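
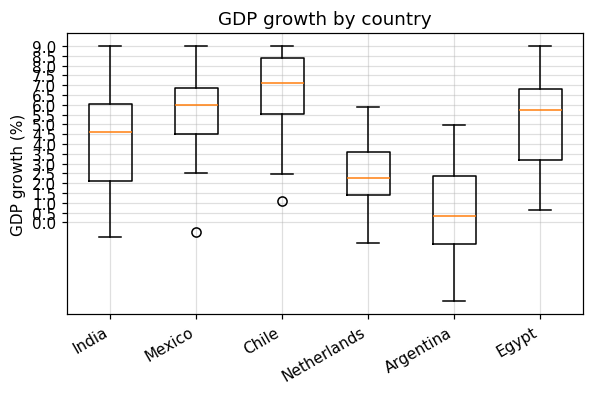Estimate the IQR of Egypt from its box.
≈ 4.0

Q3 ≈ 7.0, Q1 ≈ 3.0; IQR ≈ 4.0.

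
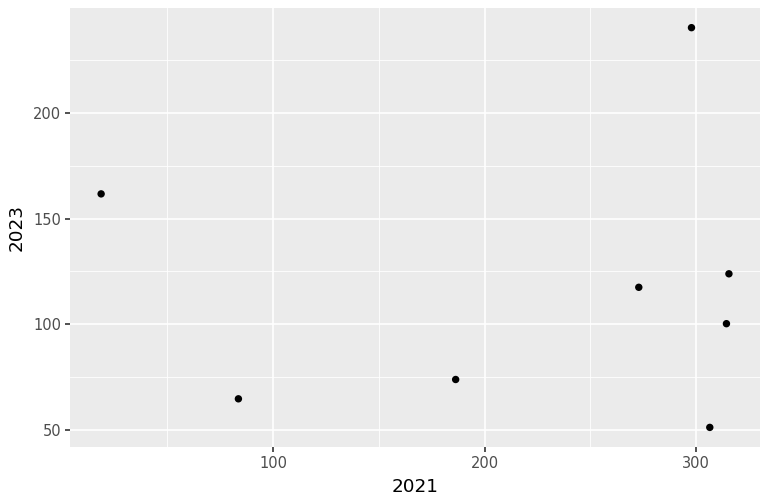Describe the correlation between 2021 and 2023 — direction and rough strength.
Points are roughly uncorrelated; weak (|r| ≈ 0.1).

no clear correlation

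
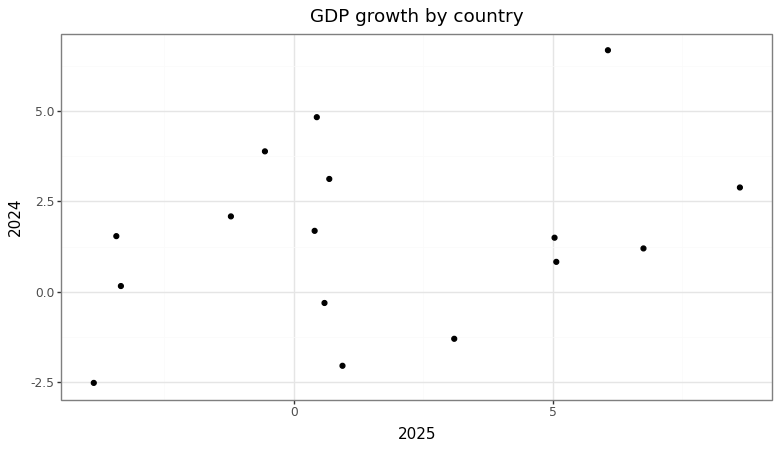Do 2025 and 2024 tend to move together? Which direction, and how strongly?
Points are positively correlated; weak (|r| ≈ 0.3).

positive, weak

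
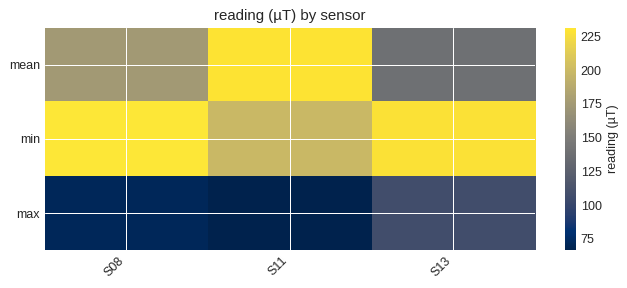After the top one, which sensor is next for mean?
Top 3 for mean: S11 ≈ 220, S08 ≈ 180, S13 ≈ 140.

S08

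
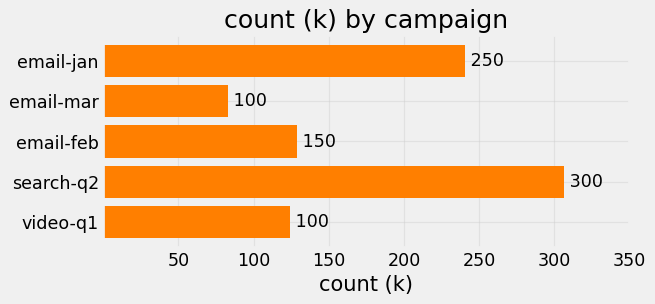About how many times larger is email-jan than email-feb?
≈ 1.67×

email-jan ≈ 250, email-feb ≈ 150; 250/150 ≈ 1.67.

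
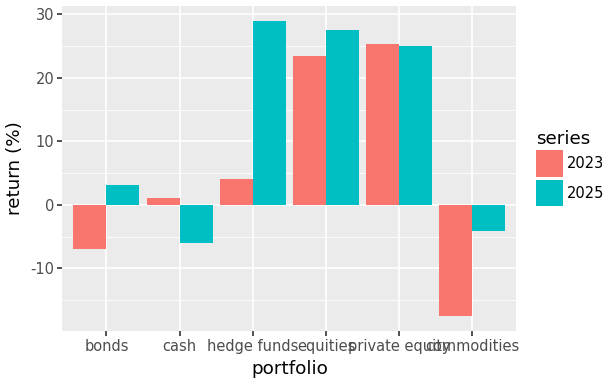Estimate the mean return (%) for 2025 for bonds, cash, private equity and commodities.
(5 + -5 + 25 + -5) / 4 ≈ 5.

≈ 5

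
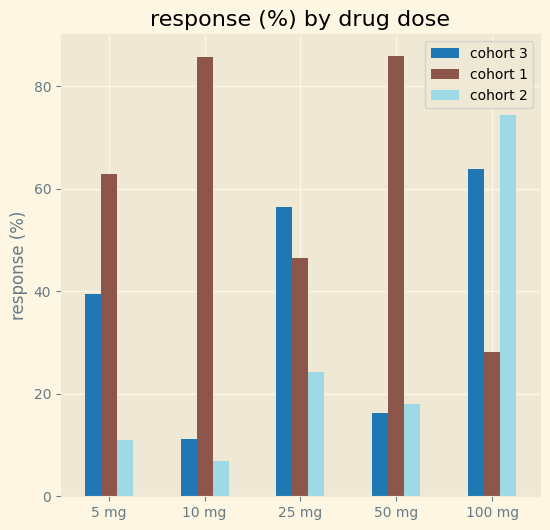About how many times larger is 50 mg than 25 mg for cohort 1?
≈ 1.8×

50 mg ≈ 90, 25 mg ≈ 50; 90/50 ≈ 1.8.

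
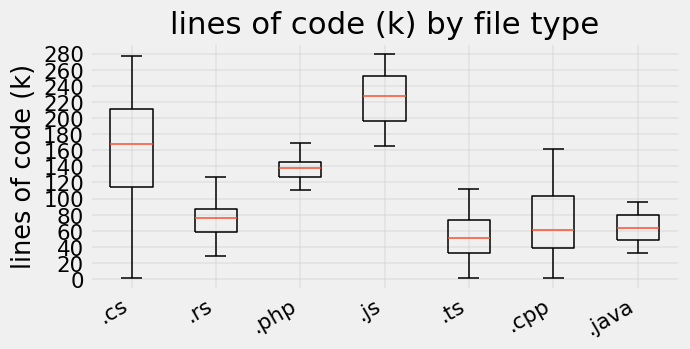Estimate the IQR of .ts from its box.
≈ 40

Q3 ≈ 80, Q1 ≈ 40; IQR ≈ 40.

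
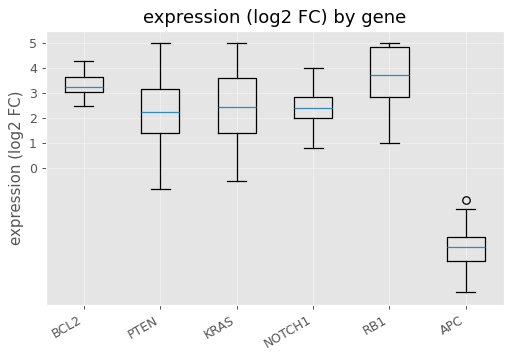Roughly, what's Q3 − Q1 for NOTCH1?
Q3 ≈ 3, Q1 ≈ 2; IQR ≈ 1.

≈ 1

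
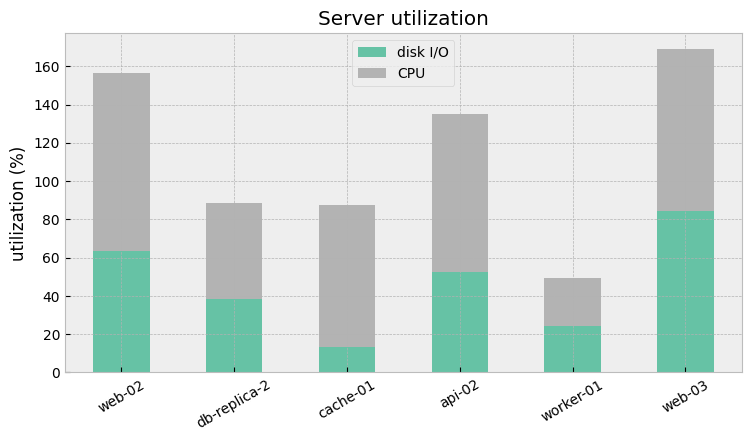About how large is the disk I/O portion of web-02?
disk I/O top ≈ 60, bottom ≈ 0; segment ≈ 60.

≈ 60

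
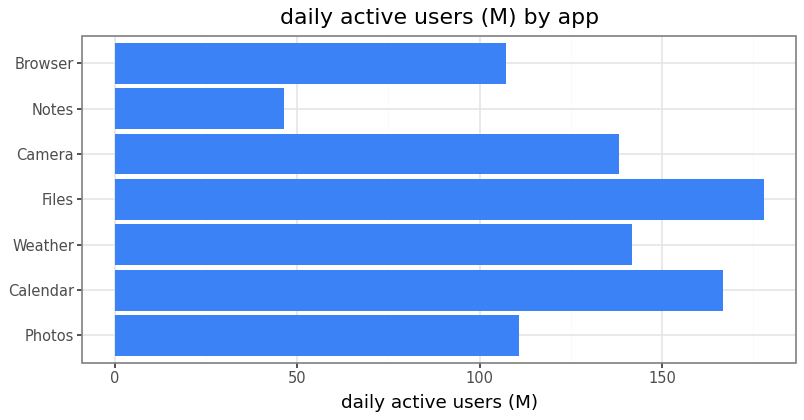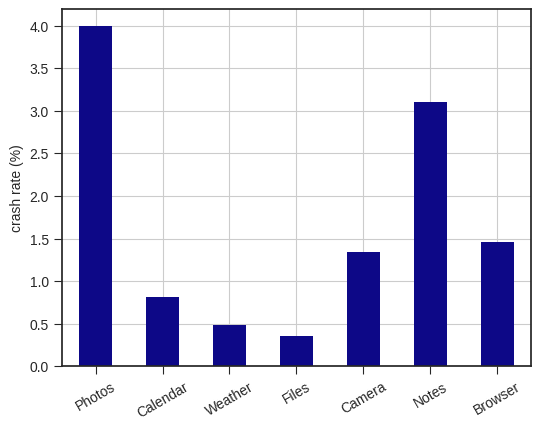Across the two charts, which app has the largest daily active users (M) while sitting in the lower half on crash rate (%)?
Chart 2 median crash rate (%) ≈ 1.5; below-median apps: Calendar, Weather, Files. Among those, Files has the highest daily active users (M) (≈ 180).

Files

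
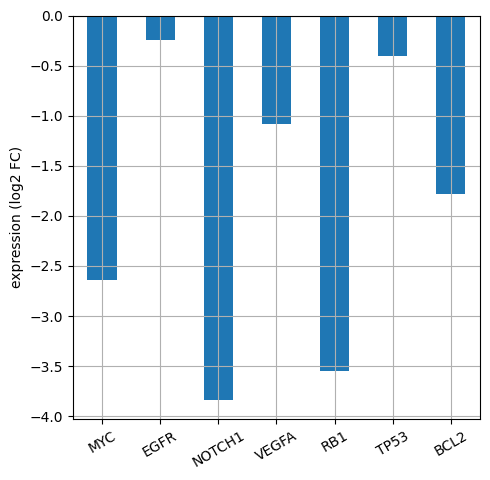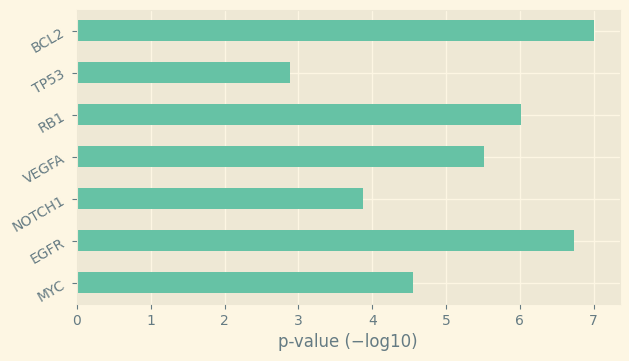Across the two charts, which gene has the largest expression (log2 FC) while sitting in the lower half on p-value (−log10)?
Chart 2 median p-value (−log10) ≈ 6; below-median genes: MYC, NOTCH1, TP53. Among those, TP53 has the highest expression (log2 FC) (≈ 0).

TP53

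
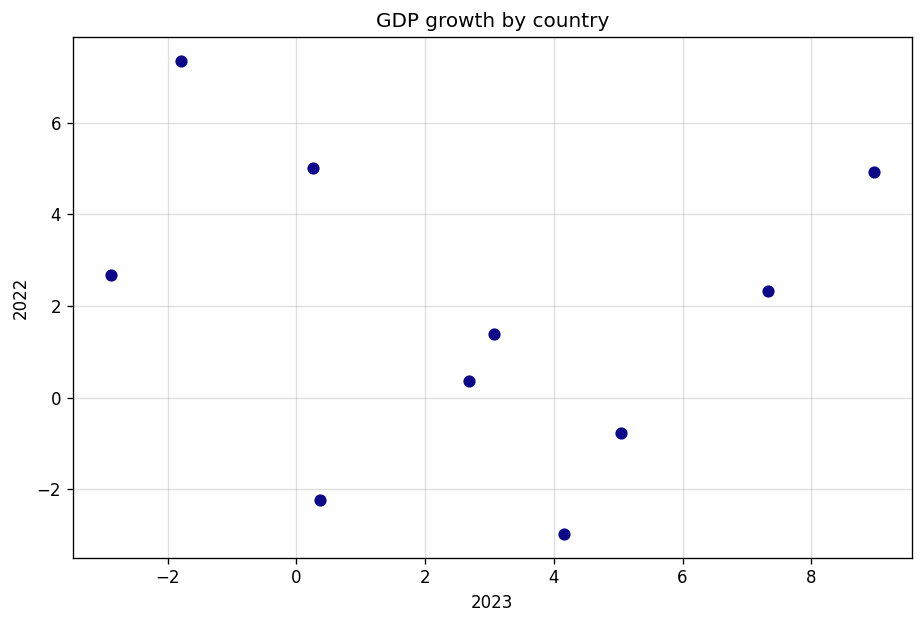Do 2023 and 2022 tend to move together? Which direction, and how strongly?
no clear correlation

Points are roughly uncorrelated; weak (|r| ≈ 0.2).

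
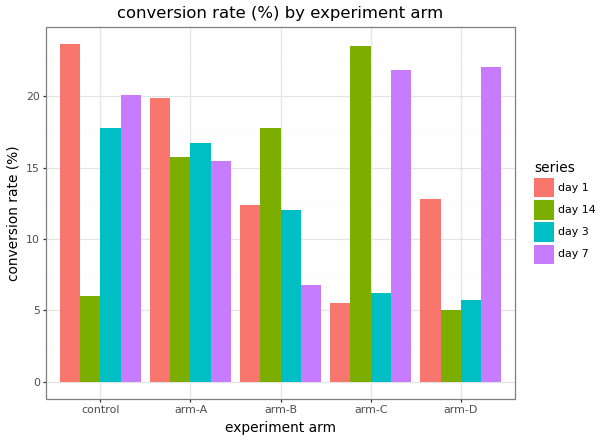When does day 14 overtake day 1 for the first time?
arm-B

arm-A: day 14 ≈ 16 vs day 1 ≈ 20 (not yet); arm-B: day 14 ≈ 18 vs day 1 ≈ 12 (first crossover).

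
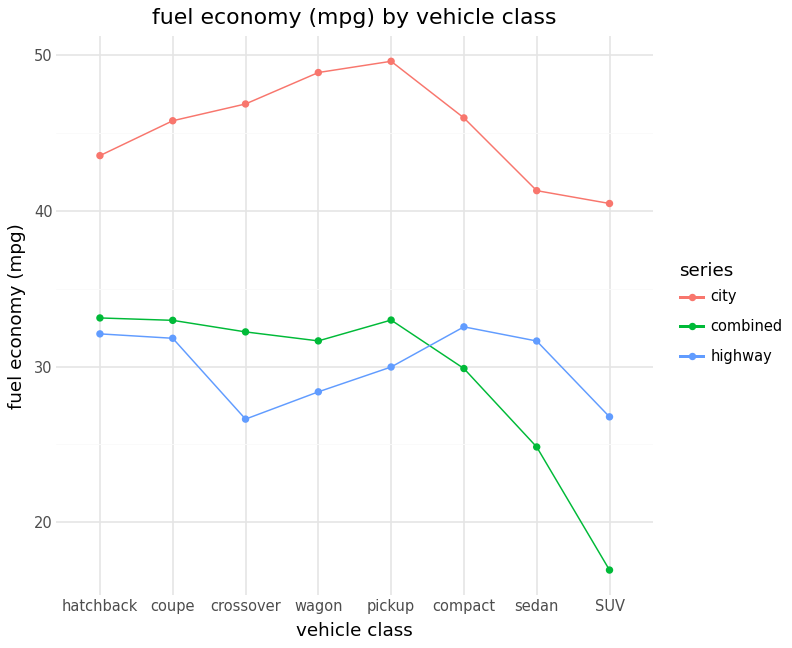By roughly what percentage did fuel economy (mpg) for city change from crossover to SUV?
≈ -11.1%

crossover ≈ 45, SUV ≈ 40; (40 − 45) / 45 ≈ -11.1%.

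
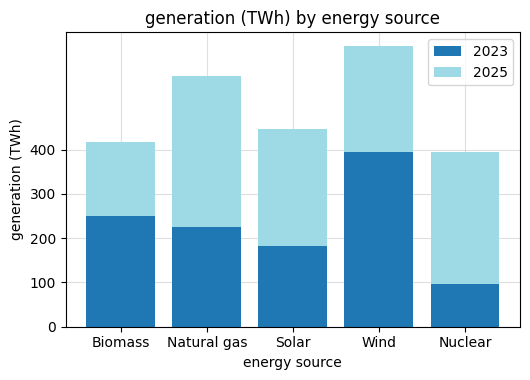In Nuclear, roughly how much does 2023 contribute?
2023 top ≈ 100, bottom ≈ 0; segment ≈ 100.

≈ 100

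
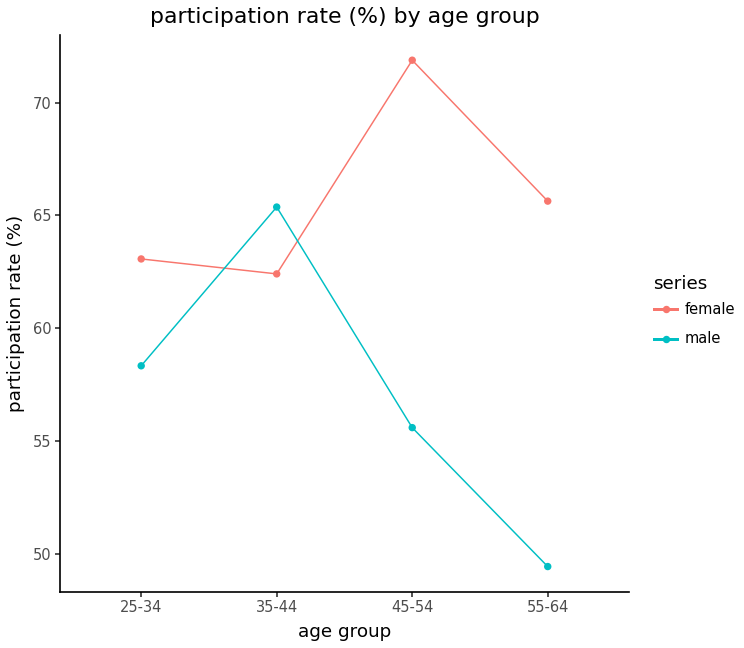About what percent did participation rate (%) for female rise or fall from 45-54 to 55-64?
≈ -8.3%

45-54 ≈ 72, 55-64 ≈ 66; (66 − 72) / 72 ≈ -8.3%.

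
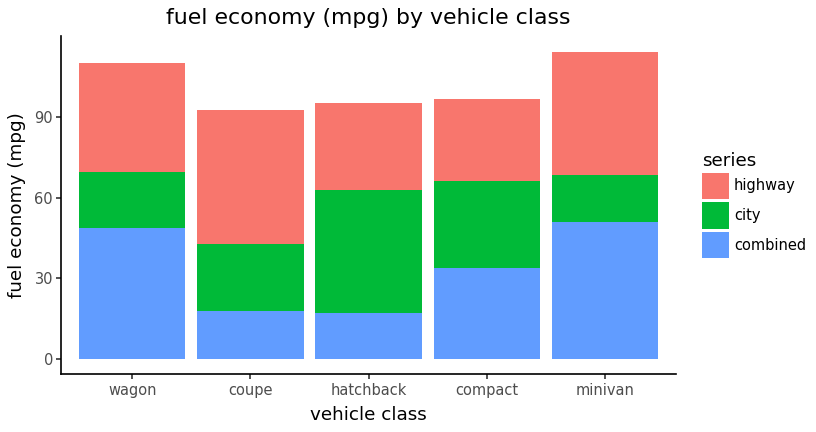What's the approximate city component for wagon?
city top ≈ 70, bottom ≈ 50; segment ≈ 20.

≈ 20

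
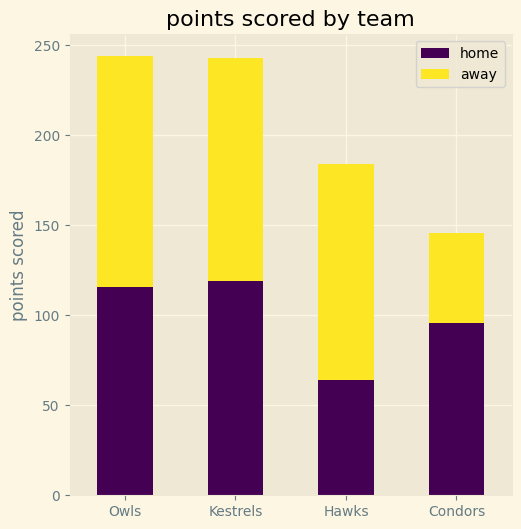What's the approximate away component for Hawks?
away top ≈ 175, bottom ≈ 75; segment ≈ 100.

≈ 100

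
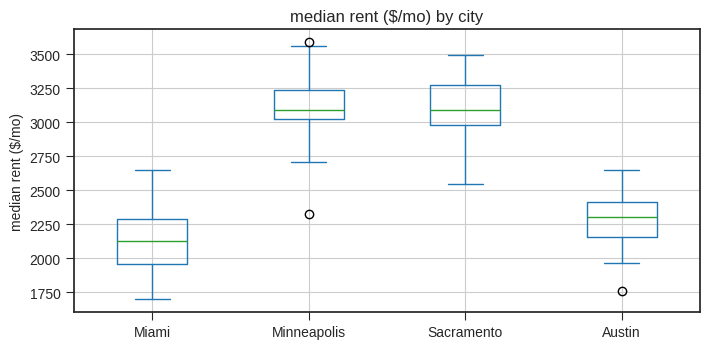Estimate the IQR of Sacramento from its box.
≈ 300

Q3 ≈ 3300, Q1 ≈ 3000; IQR ≈ 300.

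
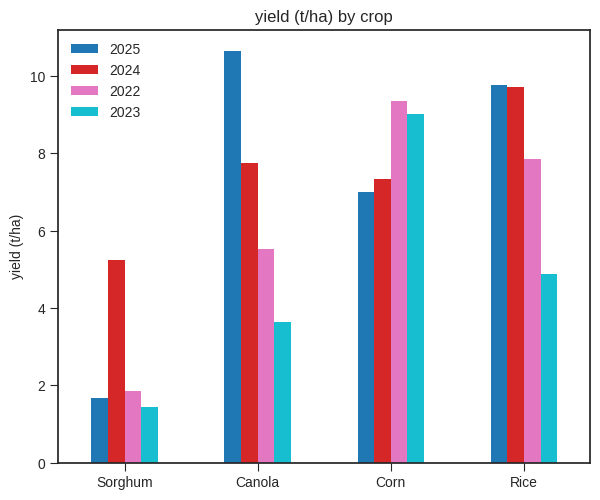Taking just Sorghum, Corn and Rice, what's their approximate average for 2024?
(5 + 7 + 10) / 3 ≈ 7.

≈ 7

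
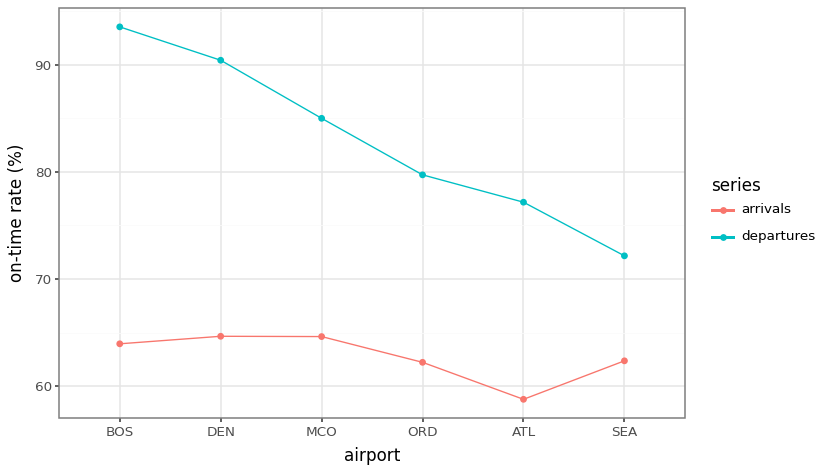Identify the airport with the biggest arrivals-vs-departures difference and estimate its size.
BOS, ≈ 30 %

BOS: arrivals ≈ 65, departures ≈ 95 → gap ≈ 30. Next-largest (DEN) is only ≈ 25.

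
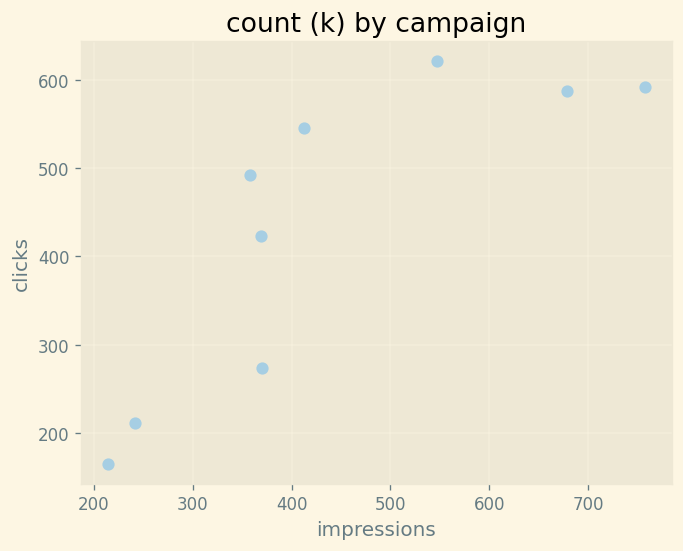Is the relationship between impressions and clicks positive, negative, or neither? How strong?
positive, strong

Points are positively correlated; strong (|r| ≈ 0.8).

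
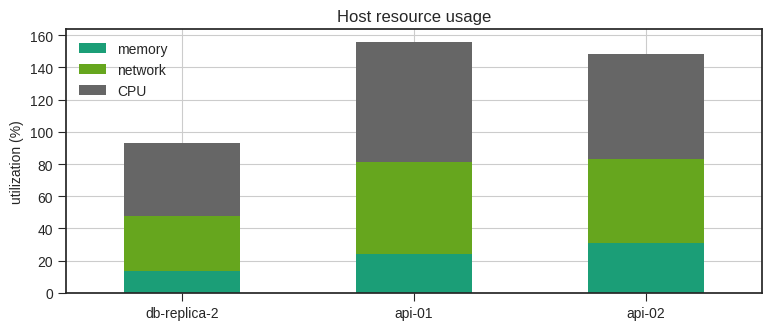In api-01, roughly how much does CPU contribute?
≈ 80

CPU top ≈ 160, bottom ≈ 80; segment ≈ 80.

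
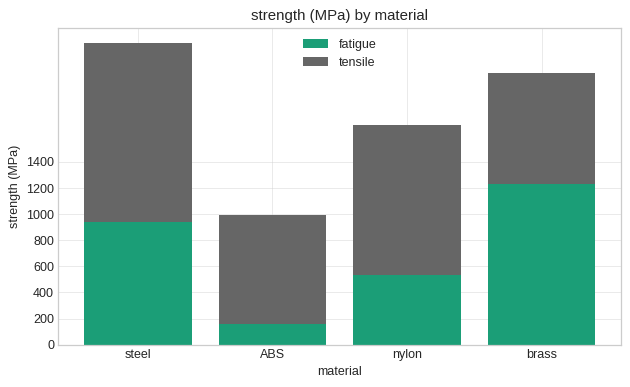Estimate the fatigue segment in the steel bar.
≈ 1000

fatigue top ≈ 1000, bottom ≈ 0; segment ≈ 1000.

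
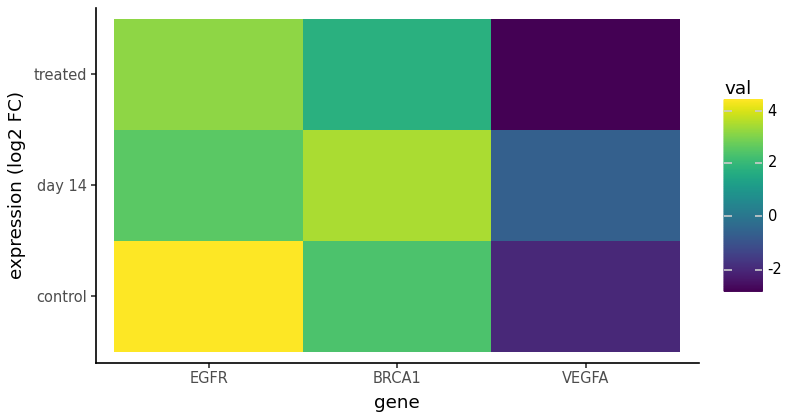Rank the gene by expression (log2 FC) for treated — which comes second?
BRCA1

Top 3 for treated: EGFR ≈ 3, BRCA1 ≈ 2, VEGFA ≈ -3.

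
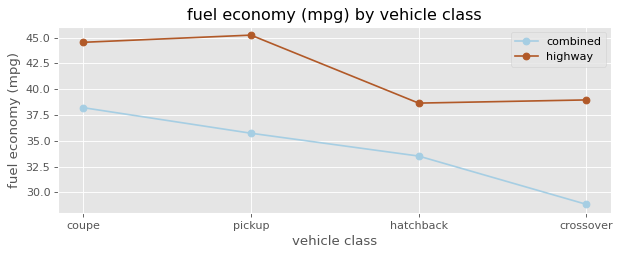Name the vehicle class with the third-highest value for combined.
Top 4 for combined: coupe ≈ 38, pickup ≈ 36, hatchback ≈ 34, crossover ≈ 28.

hatchback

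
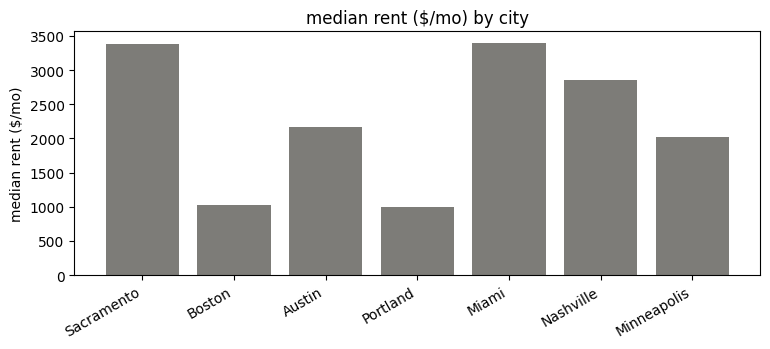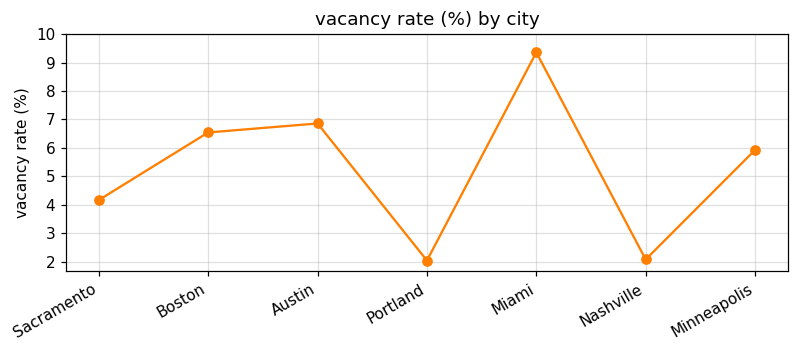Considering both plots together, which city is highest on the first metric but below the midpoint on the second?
Chart 2 median vacancy rate (%) ≈ 6; below-median cities: Sacramento, Portland, Nashville. Among those, Sacramento has the highest median rent ($/mo) (≈ 3500).

Sacramento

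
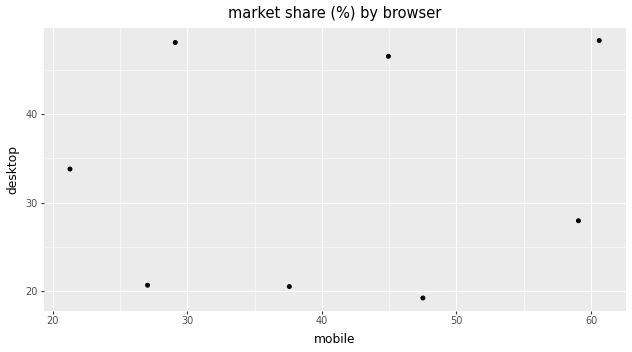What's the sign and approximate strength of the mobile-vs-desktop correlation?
no clear correlation

Points are roughly uncorrelated; weak (|r| ≈ 0.1).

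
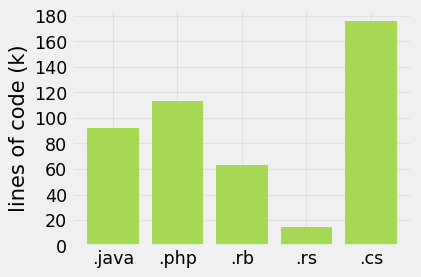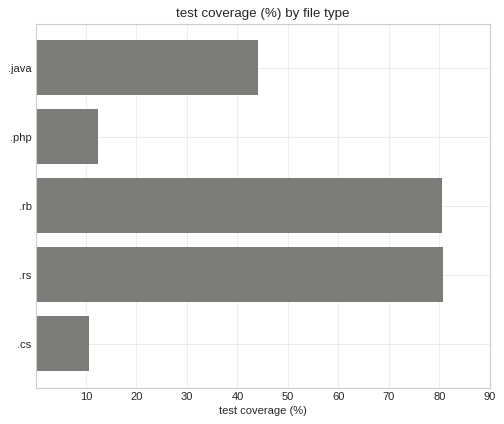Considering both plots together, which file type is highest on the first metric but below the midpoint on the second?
Chart 2 median test coverage (%) ≈ 40; below-median file types: .php, .cs. Among those, .cs has the highest lines of code (k) (≈ 180).

.cs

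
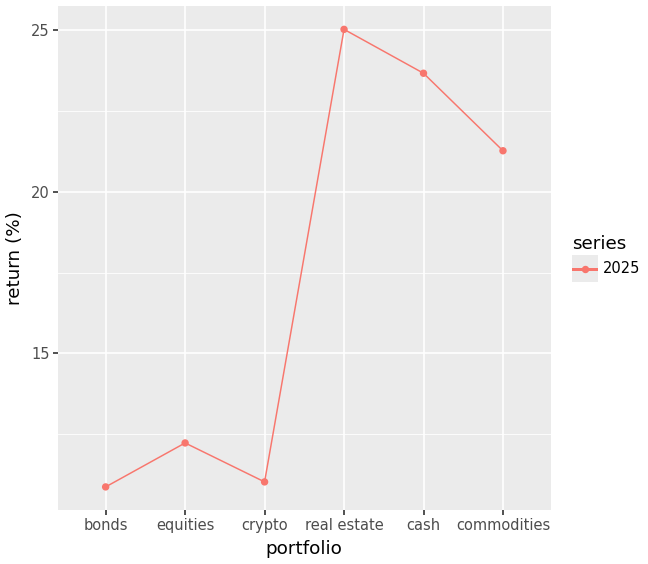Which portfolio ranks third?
Top 4: real estate ≈ 26, cash ≈ 24, commodities ≈ 22, equities ≈ 12.

commodities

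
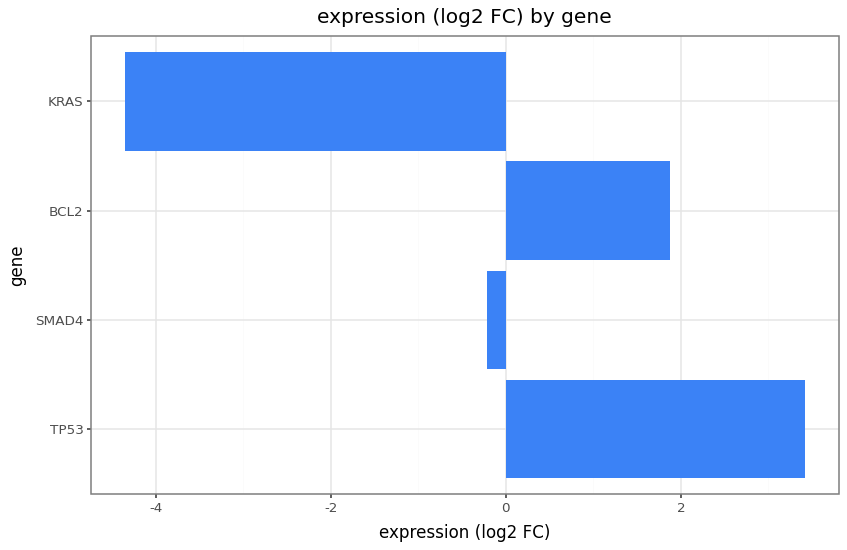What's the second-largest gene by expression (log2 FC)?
Top 3: TP53 ≈ 3, BCL2 ≈ 2, SMAD4 ≈ 0.

BCL2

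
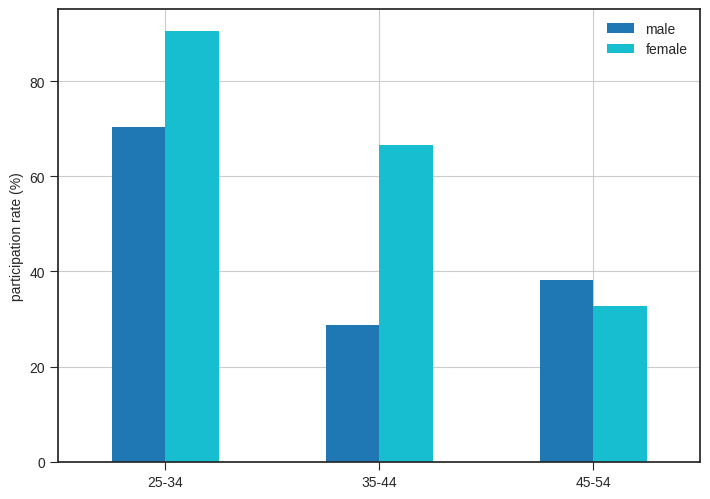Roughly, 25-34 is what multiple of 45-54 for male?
≈ 1.75×

25-34 ≈ 70, 45-54 ≈ 40; 70/40 ≈ 1.75.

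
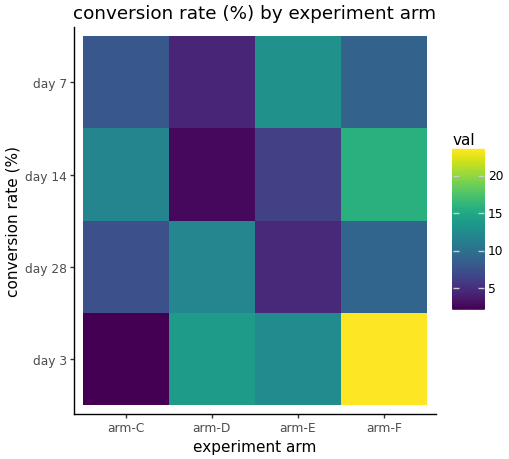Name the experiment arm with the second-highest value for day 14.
arm-C

Top 3 for day 14: arm-F ≈ 16, arm-C ≈ 12, arm-E ≈ 6.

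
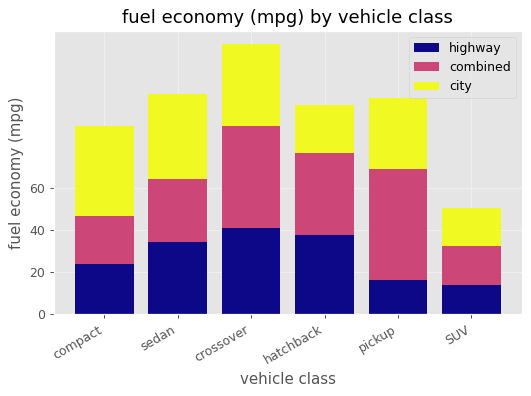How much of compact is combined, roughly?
≈ 20

combined top ≈ 40, bottom ≈ 20; segment ≈ 20.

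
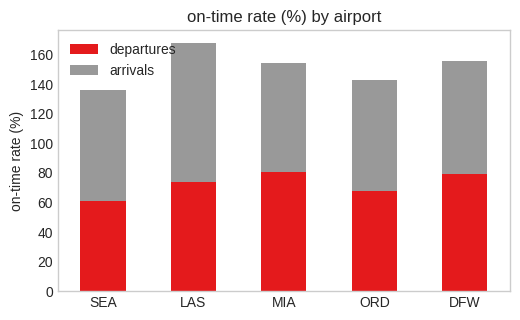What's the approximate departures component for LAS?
≈ 80

departures top ≈ 80, bottom ≈ 0; segment ≈ 80.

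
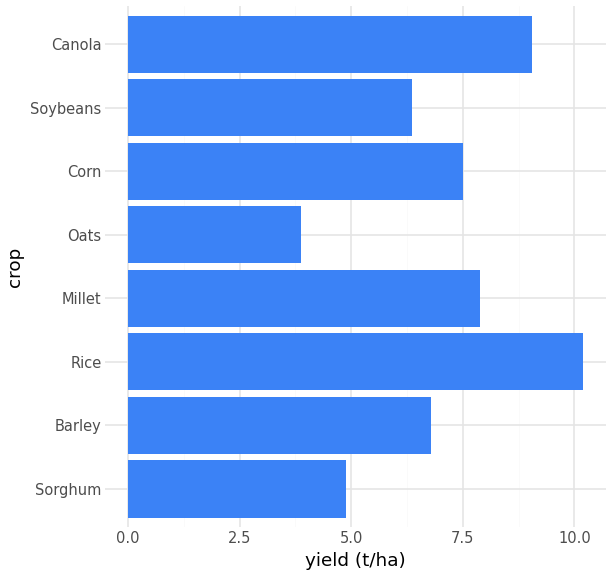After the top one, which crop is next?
Top 3: Rice ≈ 10, Canola ≈ 9, Millet ≈ 8.

Canola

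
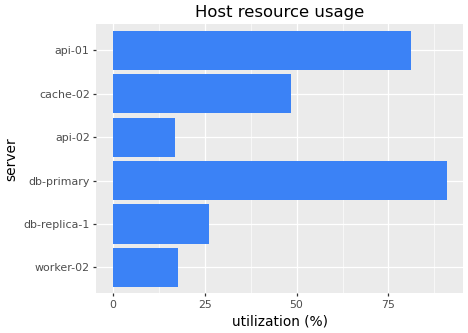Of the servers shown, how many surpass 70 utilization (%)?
Above 70: db-primary, api-01.

2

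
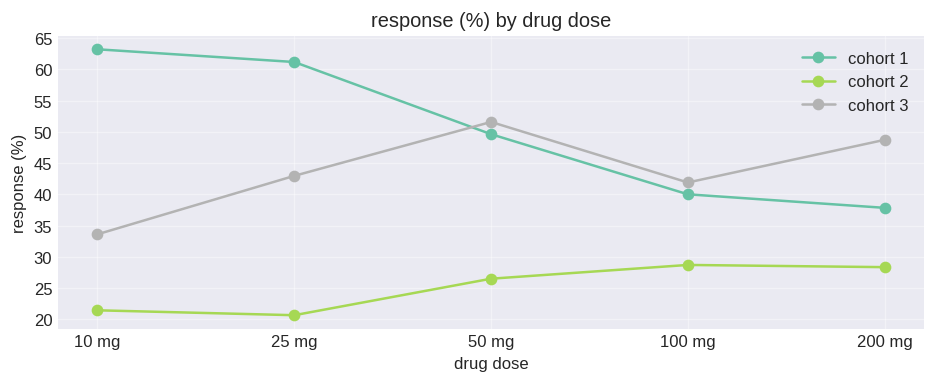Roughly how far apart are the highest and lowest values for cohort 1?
≈ 25

Max 10 mg ≈ 65, min 200 mg ≈ 40; range ≈ 25.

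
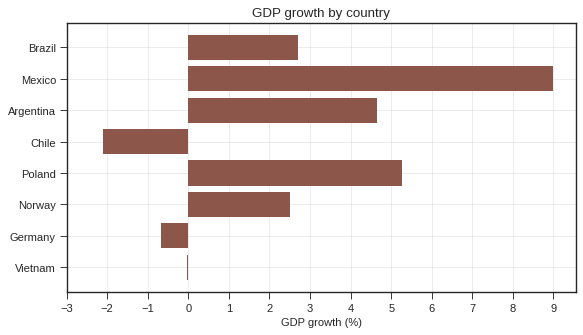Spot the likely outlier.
Mexico ≈ 9; the rest sit between ≈ -2 and ≈ 5.

Mexico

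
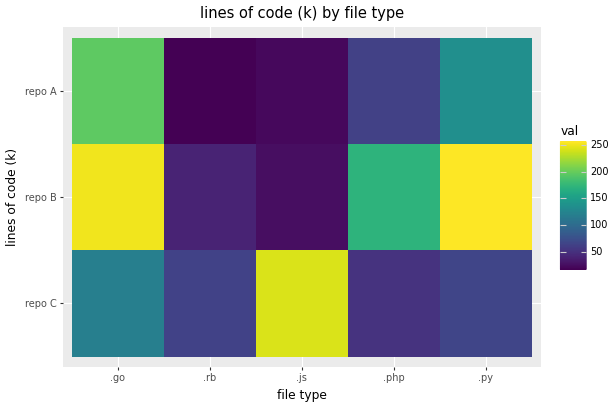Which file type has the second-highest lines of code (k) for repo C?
.go

Top 3 for repo C: .js ≈ 250, .go ≈ 125, .py ≈ 75.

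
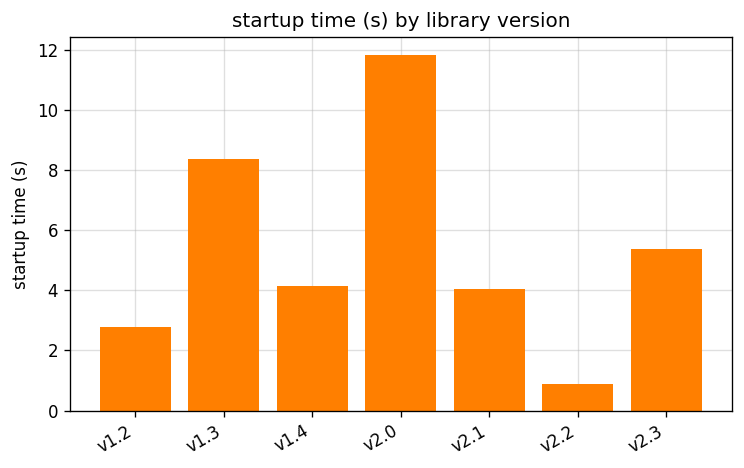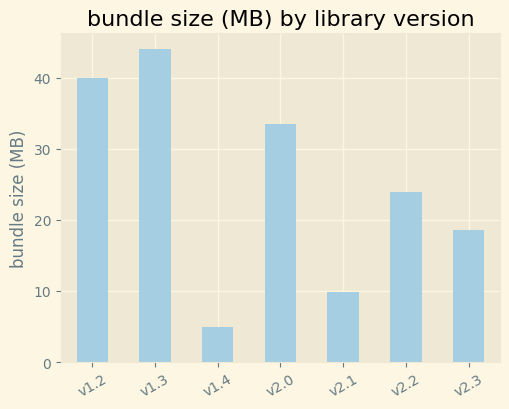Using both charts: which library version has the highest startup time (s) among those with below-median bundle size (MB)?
v2.3

Chart 2 median bundle size (MB) ≈ 25; below-median library versions: v1.4, v2.1, v2.3. Among those, v2.3 has the highest startup time (s) (≈ 6).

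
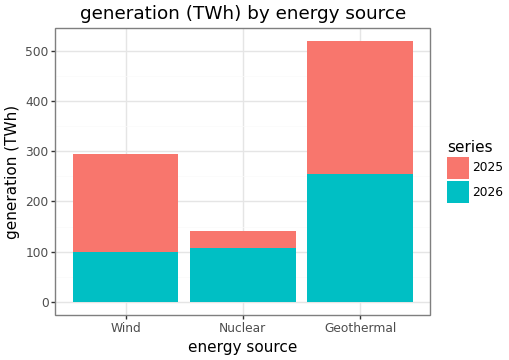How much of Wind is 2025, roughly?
2025 top ≈ 300, bottom ≈ 100; segment ≈ 200.

≈ 200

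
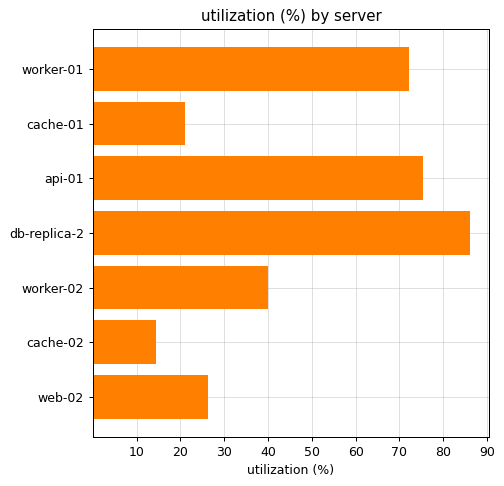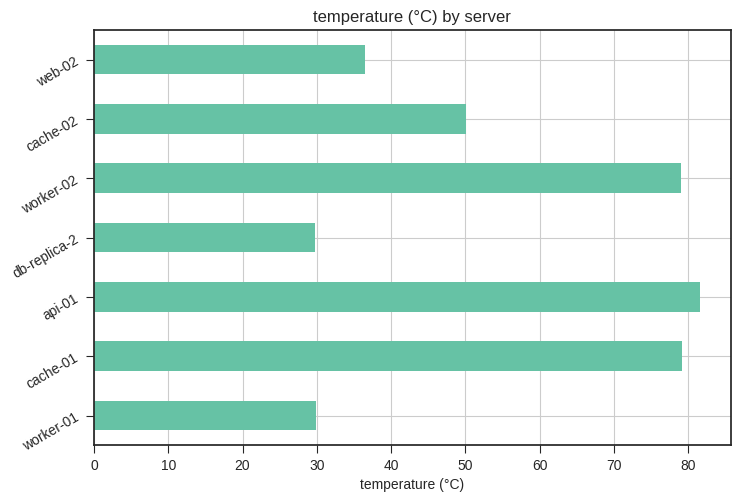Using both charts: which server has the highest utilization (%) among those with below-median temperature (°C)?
db-replica-2

Chart 2 median temperature (°C) ≈ 50; below-median servers: worker-01, db-replica-2, web-02. Among those, db-replica-2 has the highest utilization (%) (≈ 90).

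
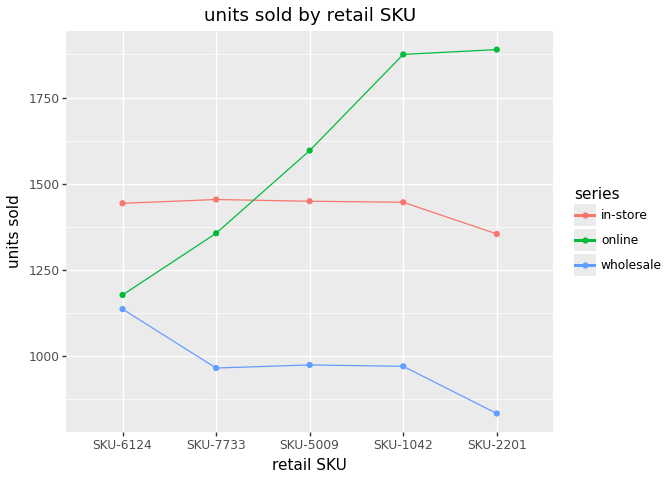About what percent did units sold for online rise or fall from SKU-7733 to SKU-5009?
SKU-7733 ≈ 1400, SKU-5009 ≈ 1600; (1600 − 1400) / 1400 ≈ +14.3%.

≈ +14.3%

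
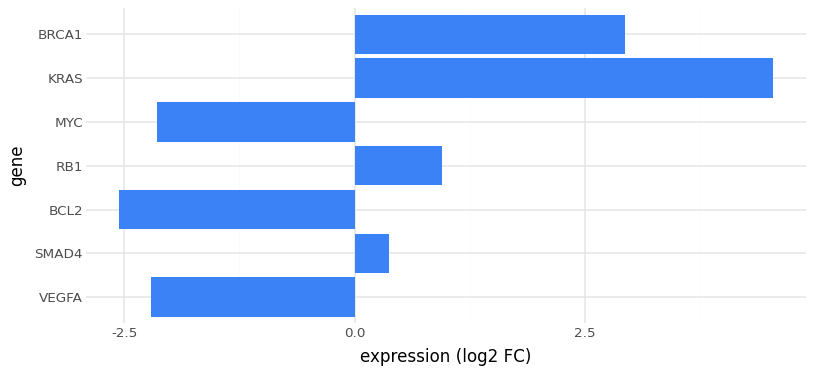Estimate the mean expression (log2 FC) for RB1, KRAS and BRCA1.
≈ 3

(1 + 5 + 3) / 3 ≈ 3.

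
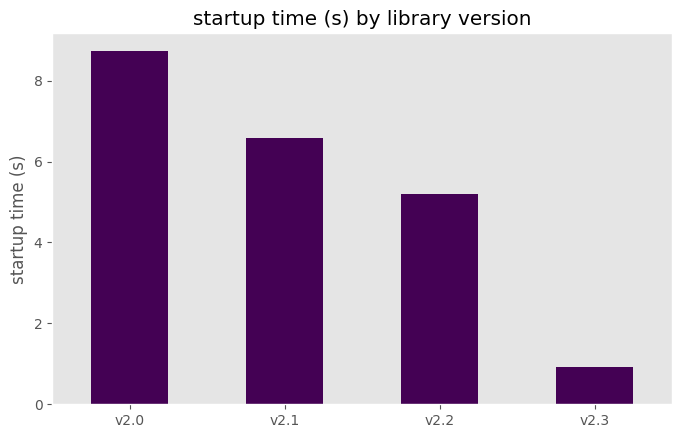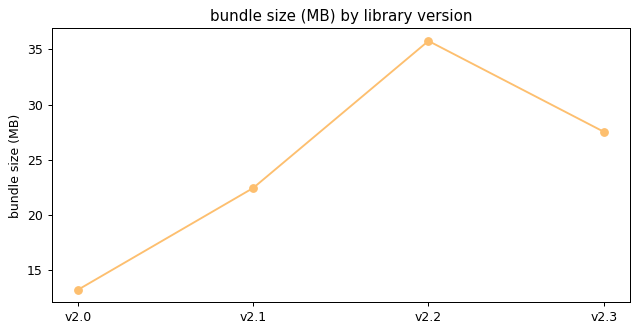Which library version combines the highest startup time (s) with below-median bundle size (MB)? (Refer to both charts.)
Chart 2 median bundle size (MB) ≈ 25; below-median library versions: v2.0, v2.1. Among those, v2.0 has the highest startup time (s) (≈ 9).

v2.0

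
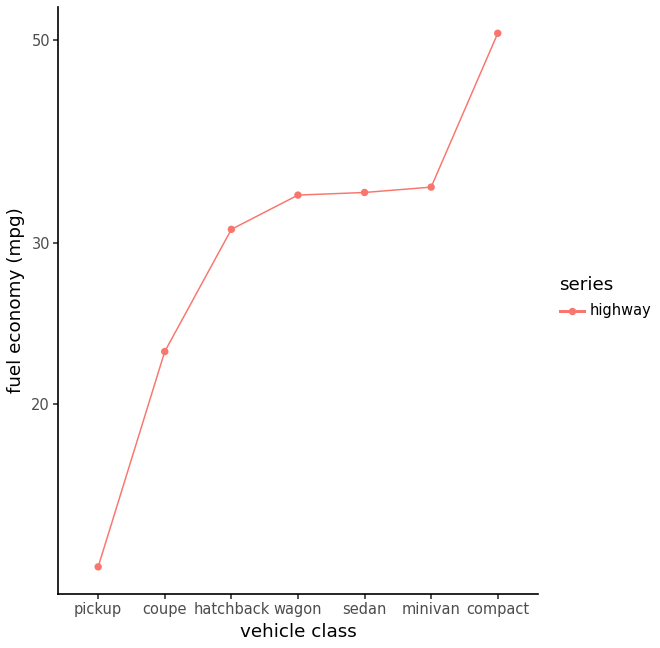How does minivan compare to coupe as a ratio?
minivan ≈ 35, coupe ≈ 25; 35/25 ≈ 1.4.

≈ 1.4×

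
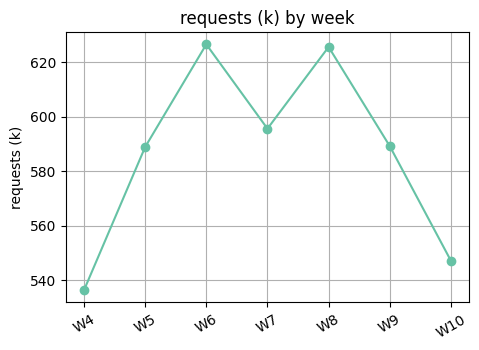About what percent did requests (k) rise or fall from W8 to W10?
≈ -12.7%

W8 ≈ 630, W10 ≈ 550; (550 − 630) / 630 ≈ -12.7%.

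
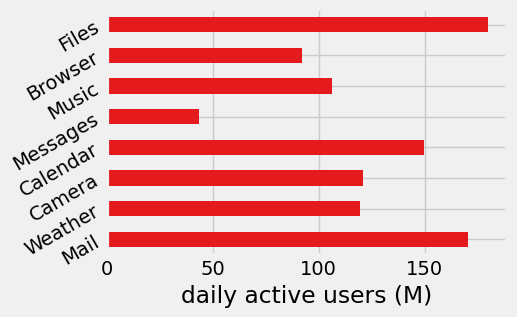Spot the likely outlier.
Messages

Messages ≈ 40; the rest sit between ≈ 100 and ≈ 180.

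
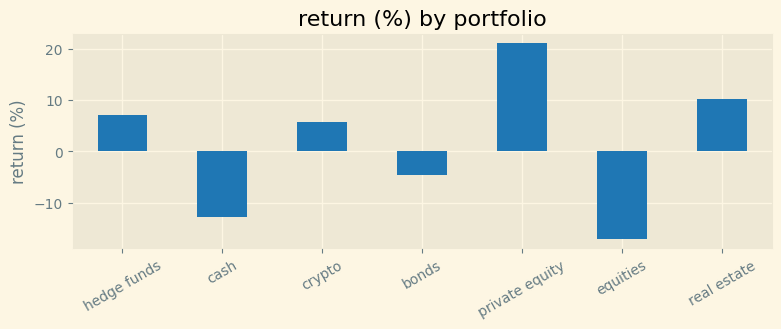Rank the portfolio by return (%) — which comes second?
real estate

Top 3: private equity ≈ 20, real estate ≈ 10, hedge funds ≈ 5.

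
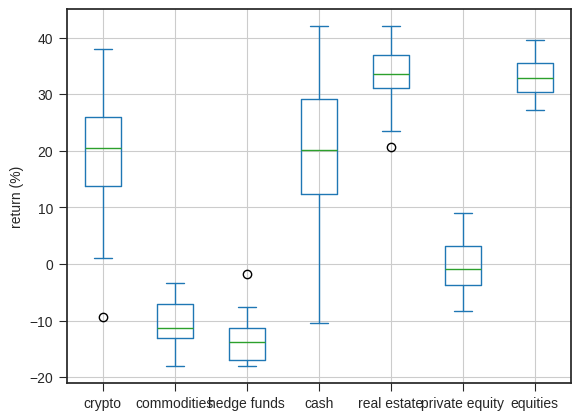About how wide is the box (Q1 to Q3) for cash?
≈ 20

Q3 ≈ 30, Q1 ≈ 10; IQR ≈ 20.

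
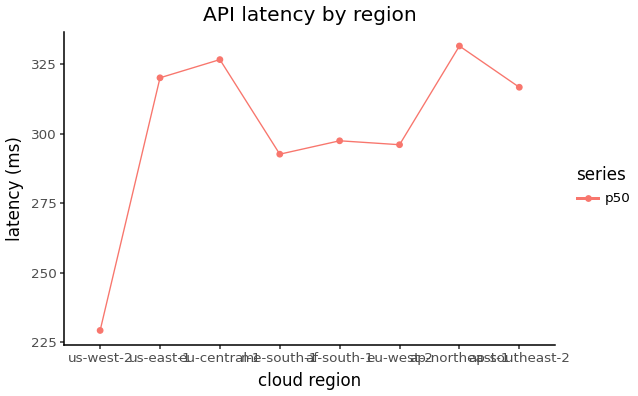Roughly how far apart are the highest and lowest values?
Max ap-northeast-1 ≈ 330, min us-west-2 ≈ 230; range ≈ 100.

≈ 100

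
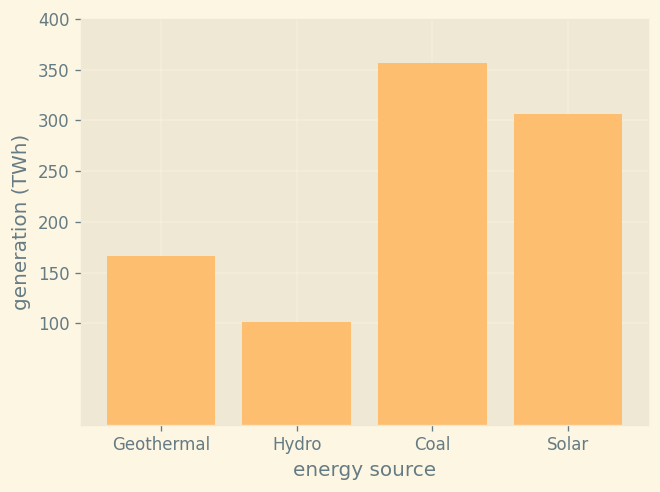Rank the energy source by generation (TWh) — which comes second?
Solar

Top 3: Coal ≈ 350, Solar ≈ 300, Geothermal ≈ 150.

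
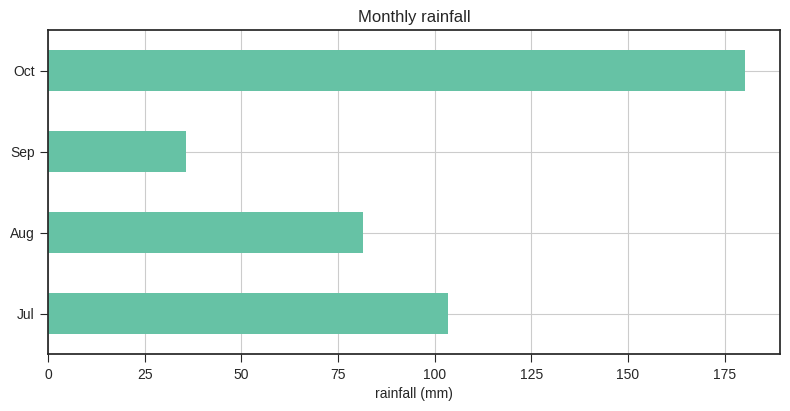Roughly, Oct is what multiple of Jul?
Oct ≈ 180, Jul ≈ 100; 180/100 ≈ 1.8.

≈ 1.8×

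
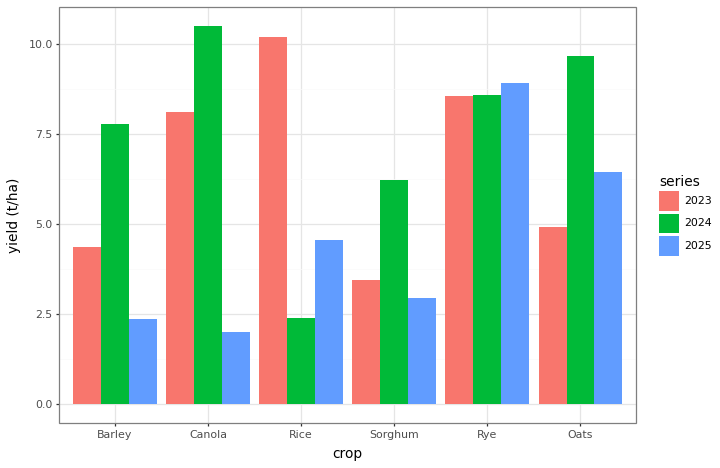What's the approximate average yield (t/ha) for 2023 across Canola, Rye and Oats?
≈ 7

(8 + 9 + 5) / 3 ≈ 7.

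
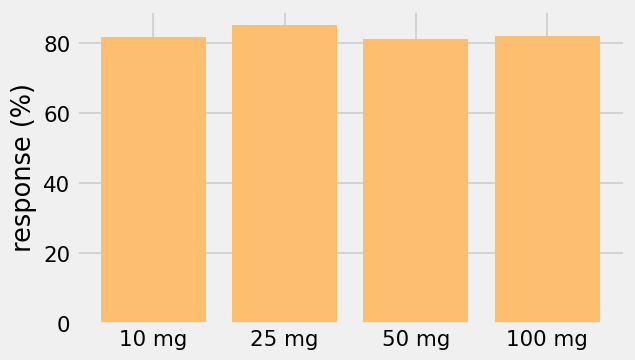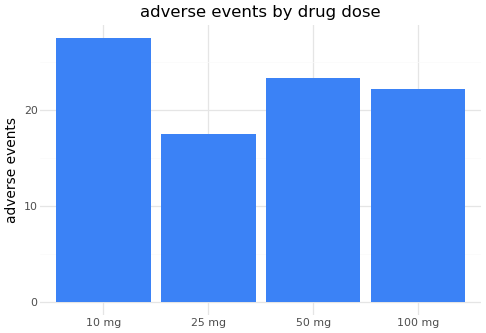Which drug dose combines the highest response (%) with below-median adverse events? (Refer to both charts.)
Chart 2 median adverse events ≈ 25; below-median drug doses: 25 mg, 100 mg. Among those, 25 mg has the highest response (%) (≈ 90).

25 mg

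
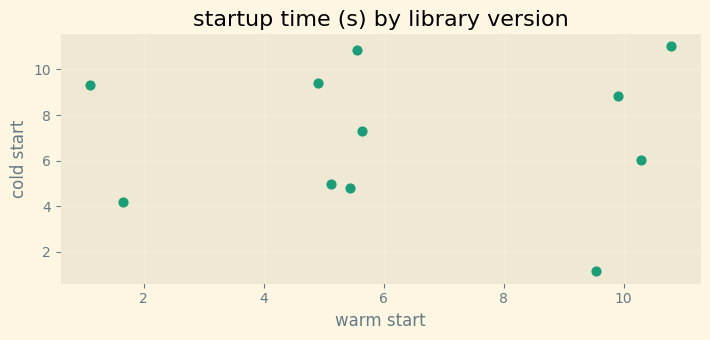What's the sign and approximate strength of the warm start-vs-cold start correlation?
Points are roughly uncorrelated; weak (|r| ≈ 0.0).

no clear correlation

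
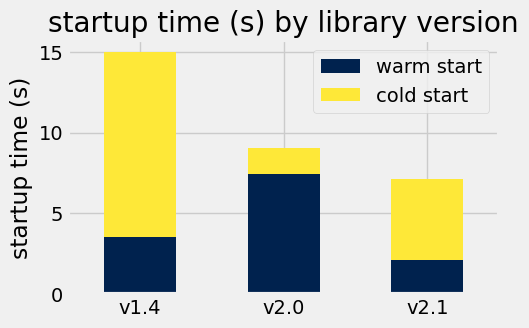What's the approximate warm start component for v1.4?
≈ 4

warm start top ≈ 4, bottom ≈ 0; segment ≈ 4.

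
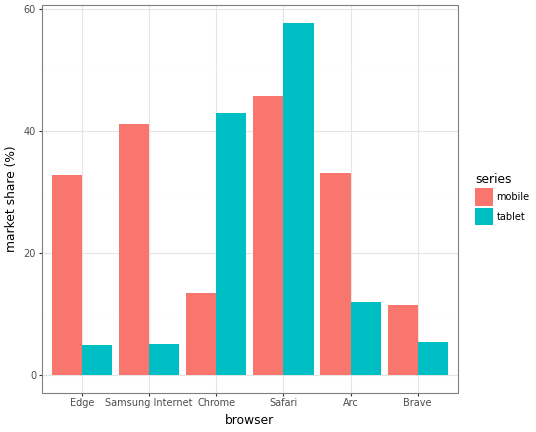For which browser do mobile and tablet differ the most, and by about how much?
Samsung Internet, ≈ 35 %

Samsung Internet: mobile ≈ 40, tablet ≈ 5 → gap ≈ 35. Next-largest (Chrome) is only ≈ 30.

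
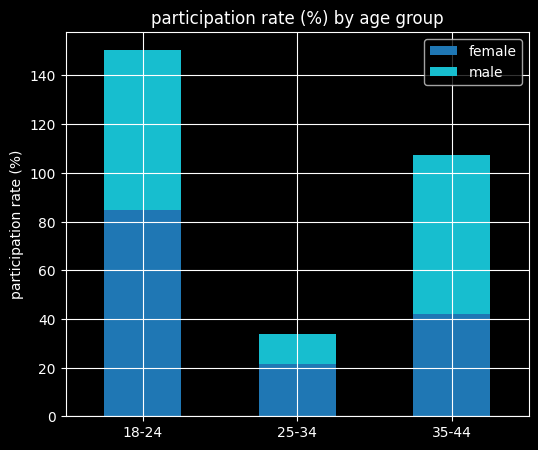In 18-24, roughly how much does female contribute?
female top ≈ 80, bottom ≈ 0; segment ≈ 80.

≈ 80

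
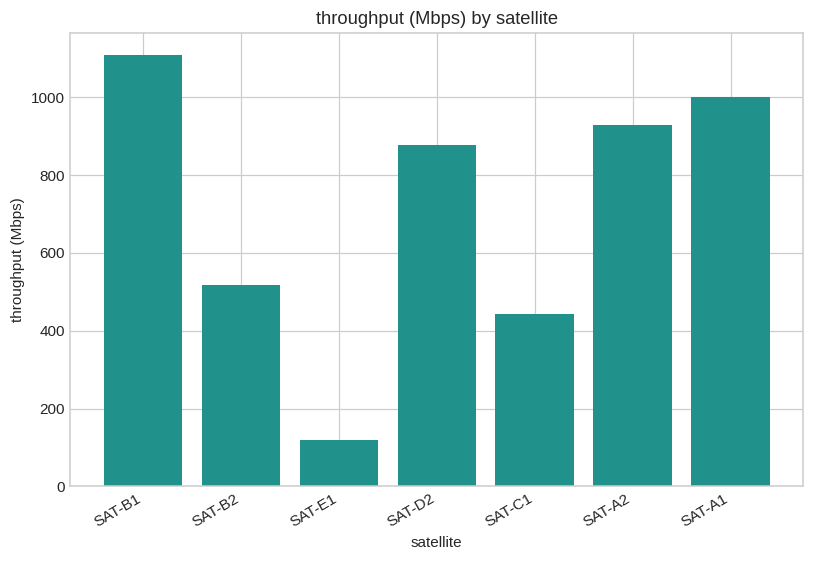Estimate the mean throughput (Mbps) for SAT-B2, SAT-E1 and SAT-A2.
≈ 500

(500 + 100 + 900) / 3 ≈ 500.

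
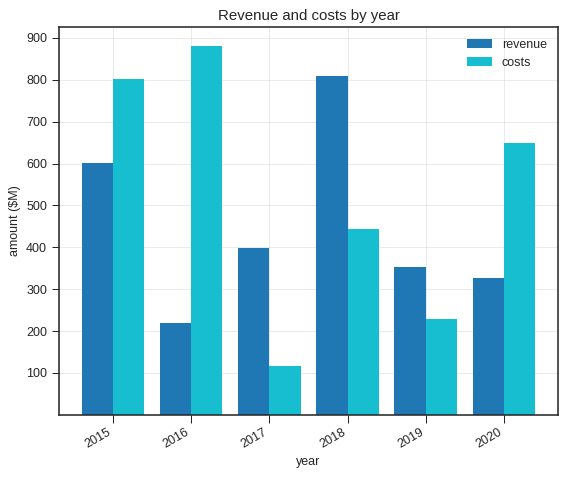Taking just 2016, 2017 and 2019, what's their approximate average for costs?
≈ 400

(900 + 100 + 200) / 3 ≈ 400.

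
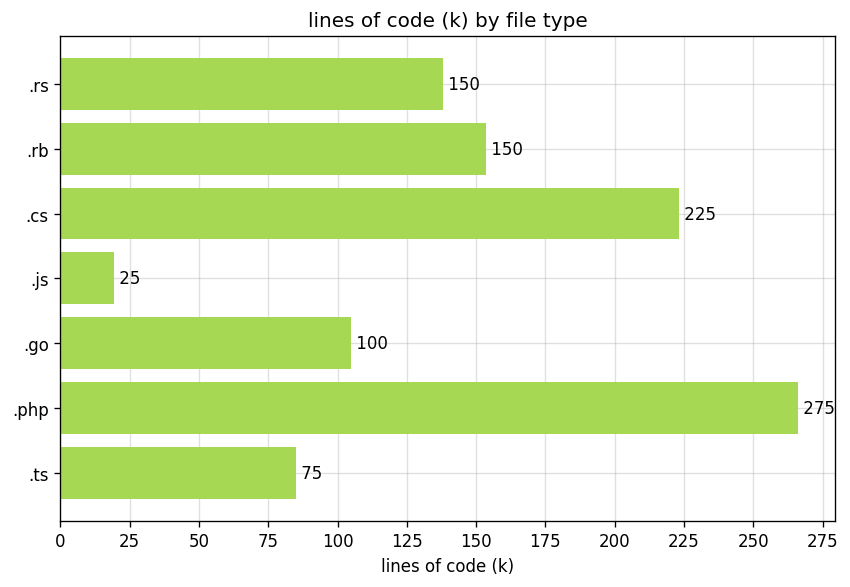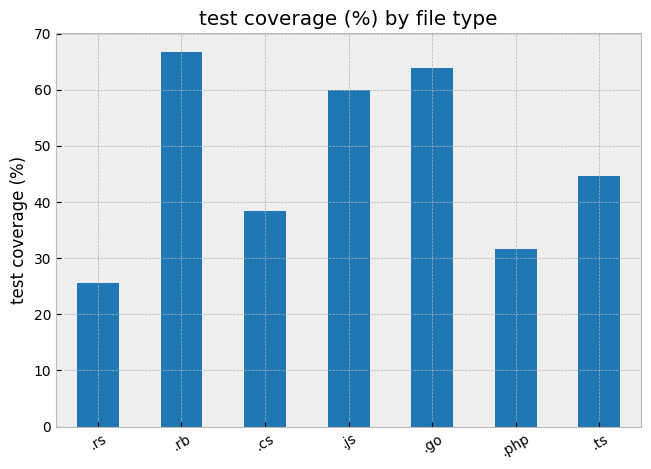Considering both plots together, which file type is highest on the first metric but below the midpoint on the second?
Chart 2 median test coverage (%) ≈ 40; below-median file types: .rs, .cs, .php. Among those, .php has the highest lines of code (k) (≈ 275).

.php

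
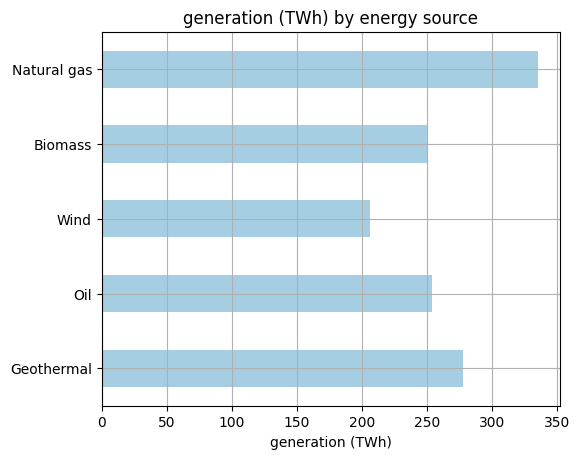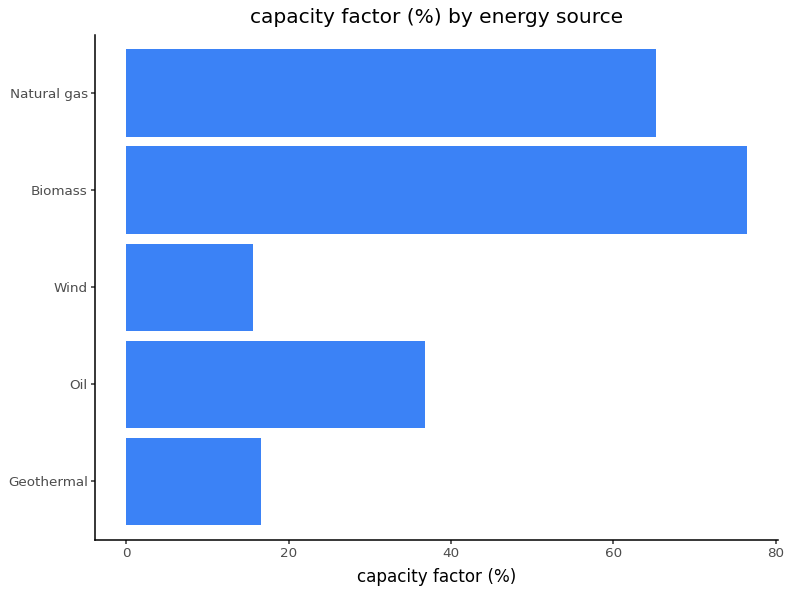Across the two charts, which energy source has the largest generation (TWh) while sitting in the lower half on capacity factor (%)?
Geothermal

Chart 2 median capacity factor (%) ≈ 40; below-median energy sources: Geothermal, Wind. Among those, Geothermal has the highest generation (TWh) (≈ 300).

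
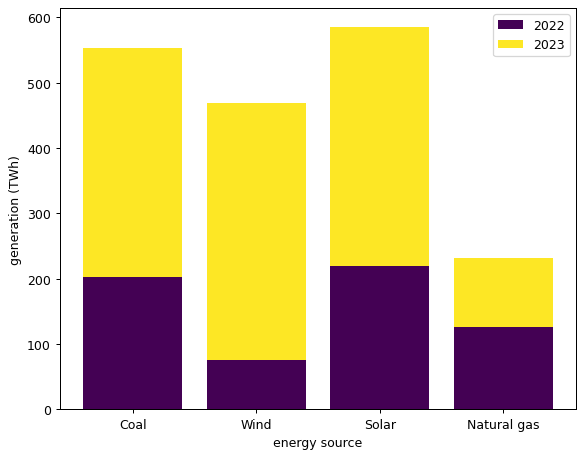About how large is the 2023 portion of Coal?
2023 top ≈ 550, bottom ≈ 200; segment ≈ 350.

≈ 350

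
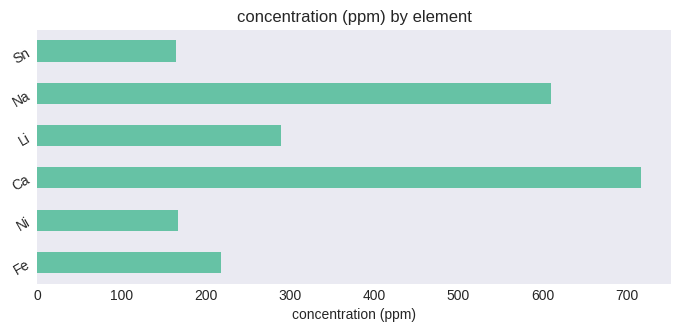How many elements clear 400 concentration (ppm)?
Above 400: Ca, Na.

2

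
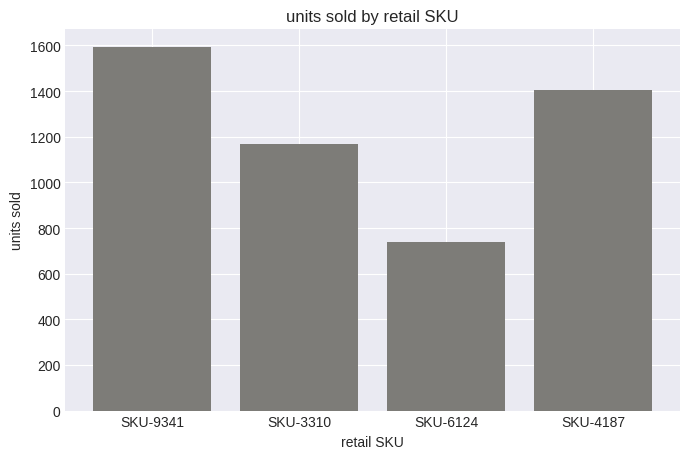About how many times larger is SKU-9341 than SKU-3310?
SKU-9341 ≈ 1600, SKU-3310 ≈ 1200; 1600/1200 ≈ 1.33.

≈ 1.33×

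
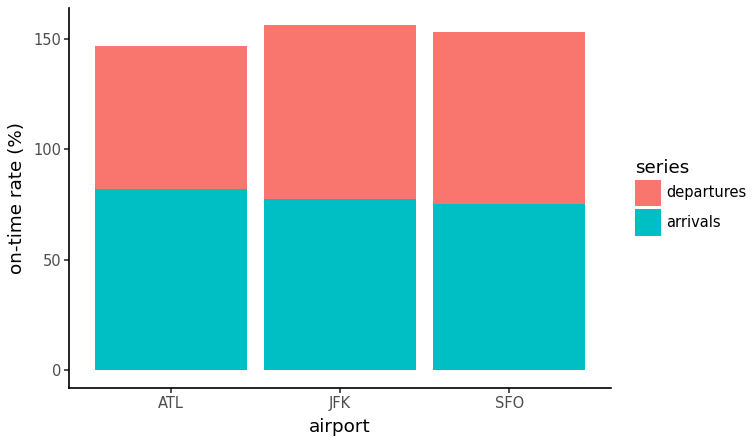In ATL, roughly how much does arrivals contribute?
arrivals top ≈ 80, bottom ≈ 0; segment ≈ 80.

≈ 80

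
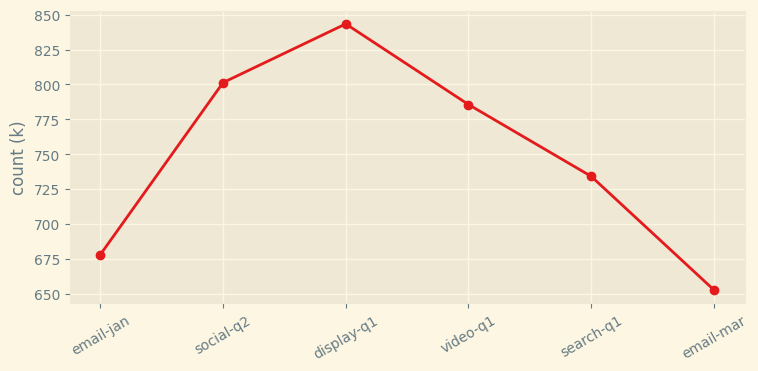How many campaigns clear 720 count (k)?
Above 720: social-q2, display-q1, video-q1, search-q1.

4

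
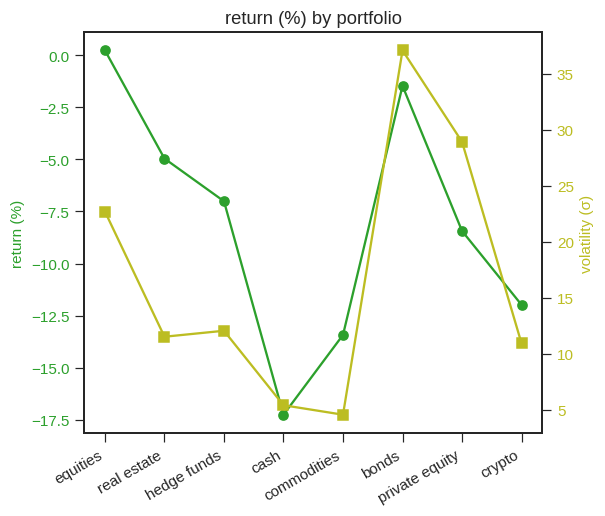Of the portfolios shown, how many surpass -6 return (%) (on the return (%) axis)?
Above -6: equities, real estate, bonds.

3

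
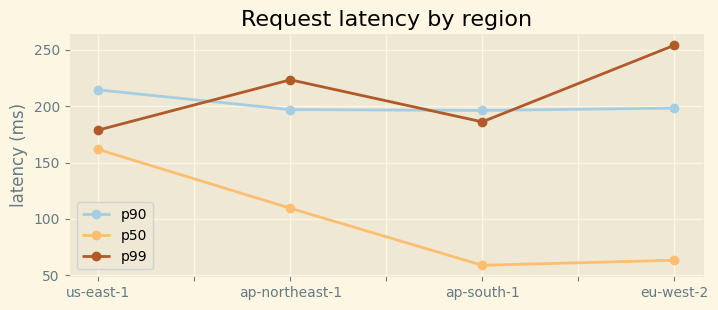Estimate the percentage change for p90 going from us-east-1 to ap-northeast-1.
us-east-1 ≈ 220, ap-northeast-1 ≈ 200; (200 − 220) / 220 ≈ -9.1%.

≈ -9.1%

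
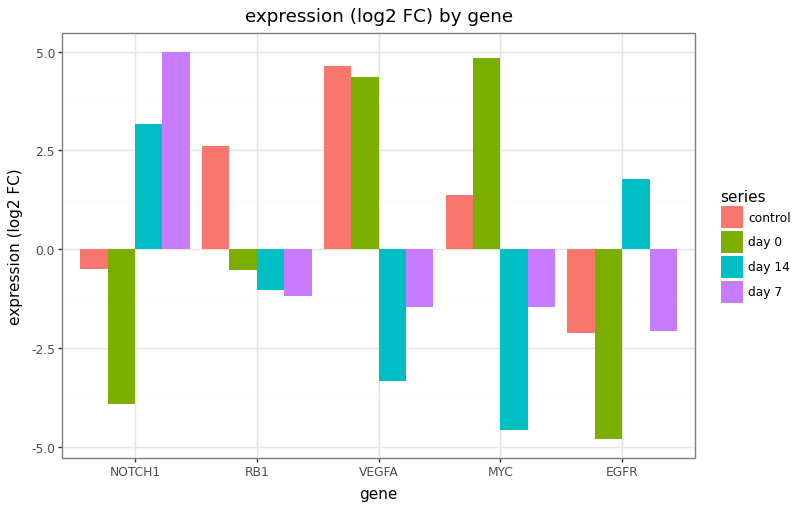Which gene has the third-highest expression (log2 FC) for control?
Top 4 for control: VEGFA ≈ 5, RB1 ≈ 3, MYC ≈ 1, NOTCH1 ≈ -1.

MYC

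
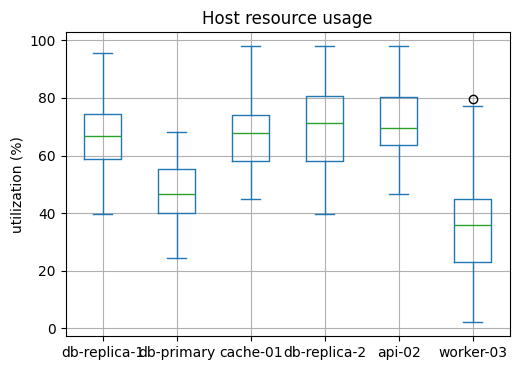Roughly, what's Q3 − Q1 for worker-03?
Q3 ≈ 45, Q1 ≈ 25; IQR ≈ 20.

≈ 20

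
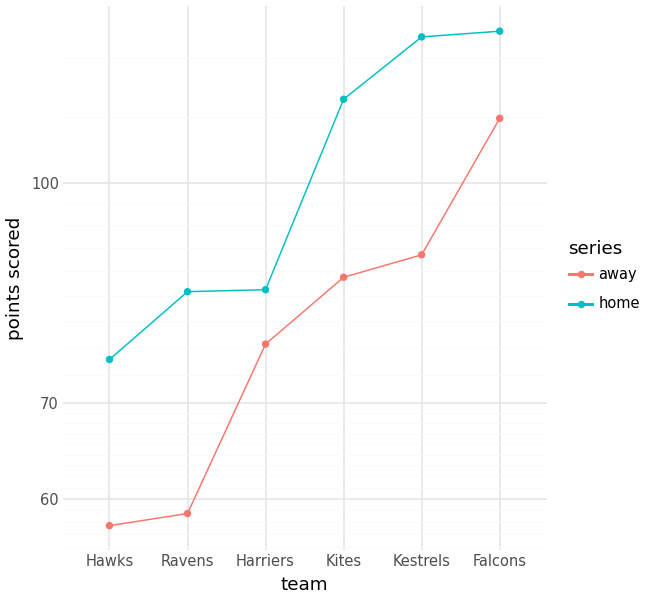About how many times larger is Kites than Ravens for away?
≈ 1.5×

Kites ≈ 90, Ravens ≈ 60; 90/60 ≈ 1.5.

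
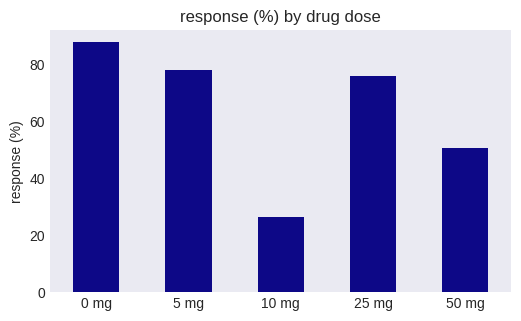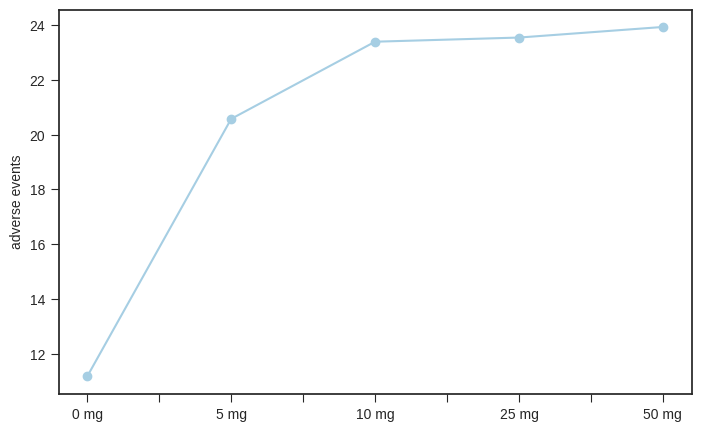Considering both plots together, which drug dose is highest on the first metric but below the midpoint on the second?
Chart 2 median adverse events ≈ 25; below-median drug doses: 0 mg, 5 mg. Among those, 0 mg has the highest response (%) (≈ 90).

0 mg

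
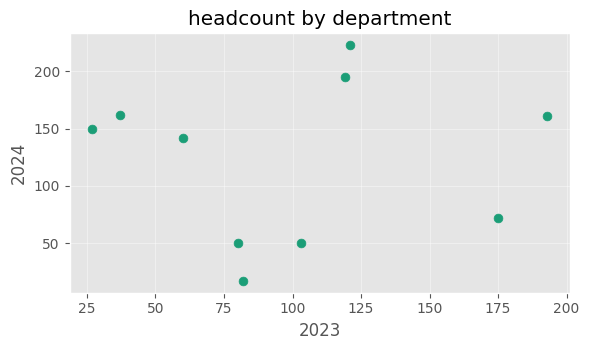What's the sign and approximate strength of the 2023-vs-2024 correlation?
Points are roughly uncorrelated; weak (|r| ≈ 0.0).

no clear correlation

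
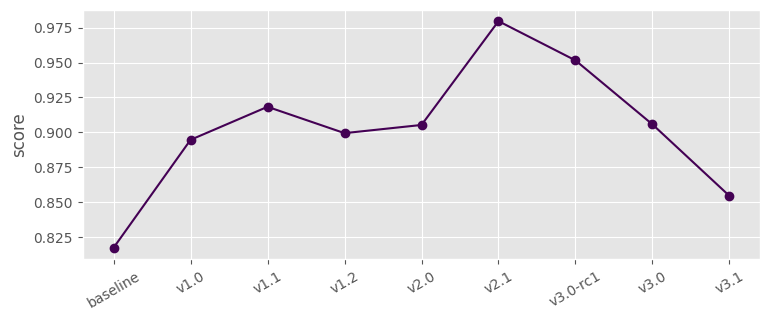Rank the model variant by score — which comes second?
Top 3: v2.1 ≈ 0.98, v3.0-rc1 ≈ 0.96, v1.1 ≈ 0.92.

v3.0-rc1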